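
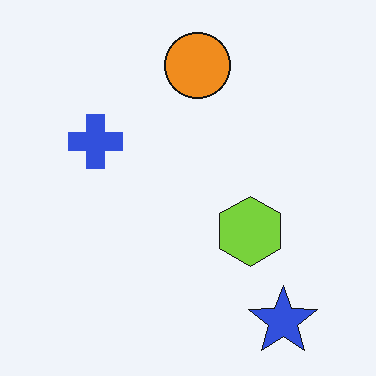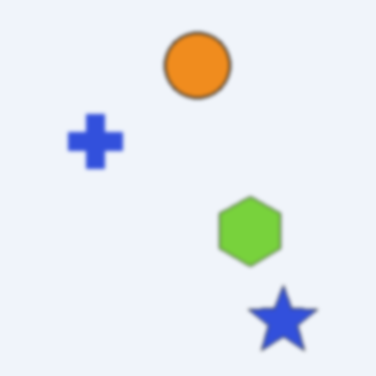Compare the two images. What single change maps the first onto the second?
The transformation is: given a subtle gaussian blur.

Shape edges and outlines are uniformly softened across the whole image.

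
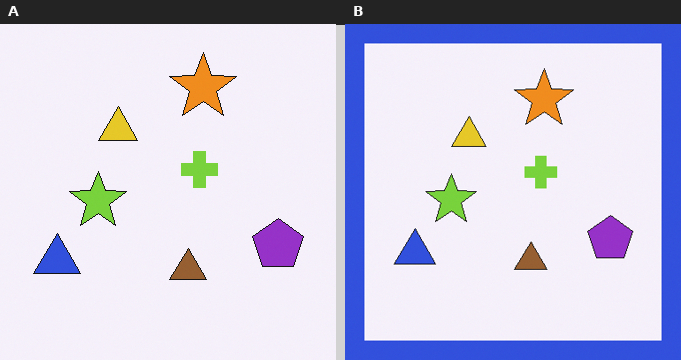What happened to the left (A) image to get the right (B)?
This is the original image framed with a blue border.

A solid blue frame runs around the edge of the right (B) image, with the content slightly shrunk inside it.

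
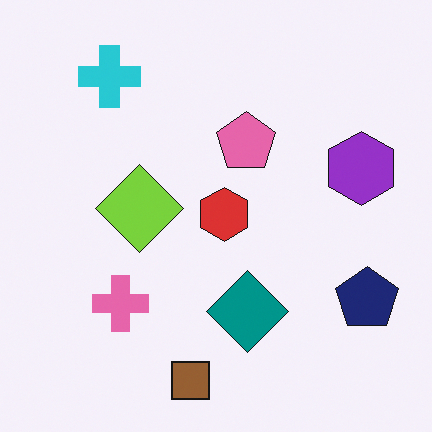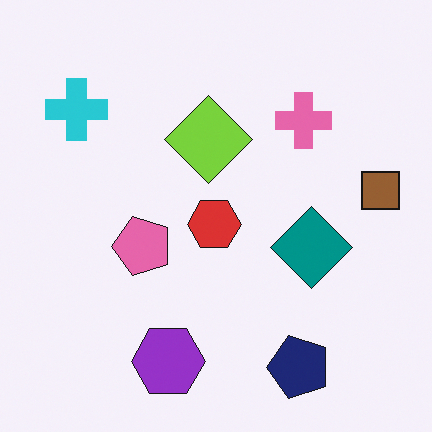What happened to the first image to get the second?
The second image is the first transposed (reflected across the top-left ↔ bottom-right diagonal).

Shapes have swapped their row and column positions — what was in the top-right is now in the bottom-left — a diagonal reflection.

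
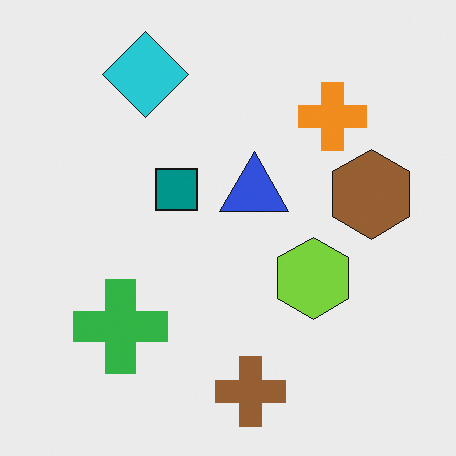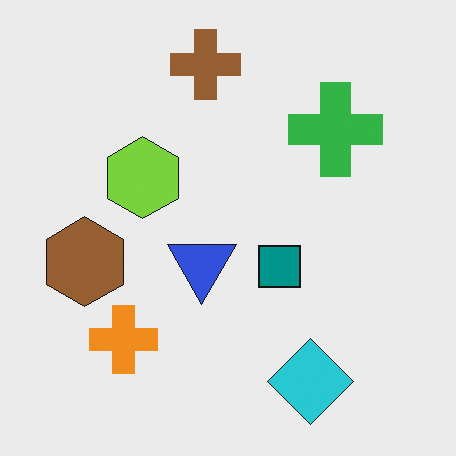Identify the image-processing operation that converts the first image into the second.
It was rotated 180°.

The cyan diamond sits in the top-left of the first image and the bottom-right of the second — consistent with a whole-image 180° rotation.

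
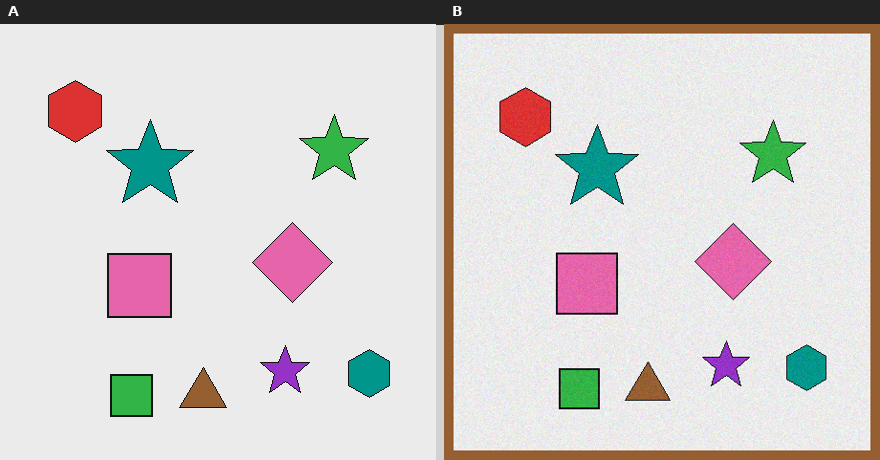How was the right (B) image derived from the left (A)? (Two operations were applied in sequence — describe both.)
The image was degraded with light additive noise, then framed with a brown border.

Random speckle covers the whole image, including the flat background. A solid brown frame runs around the edge of the right (B) image, with the content slightly shrunk inside it.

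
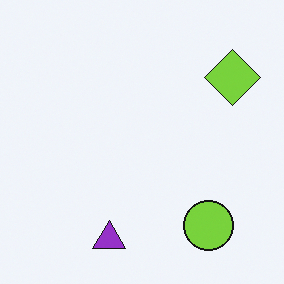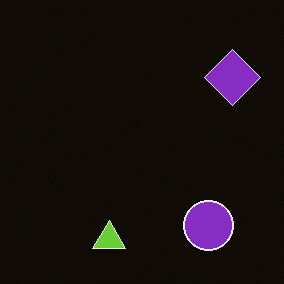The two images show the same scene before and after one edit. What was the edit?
It was color-inverted (negative).

The light background has become dark and every shape's color is its complement — a photographic negative.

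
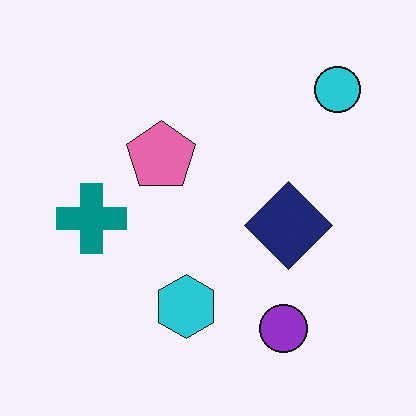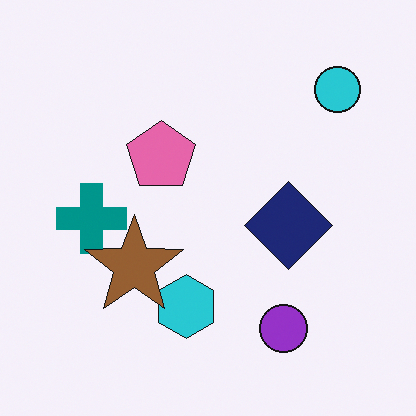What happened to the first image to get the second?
The second image is the first overlaid with an additional brown star.

A brown star appears in the second image that is absent from the first.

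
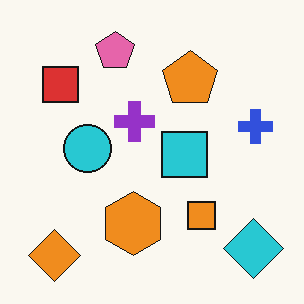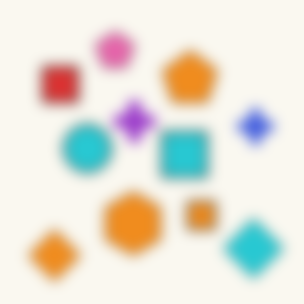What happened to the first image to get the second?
The transformation is: strongly gaussian-blurred.

Shape edges and outlines are uniformly softened across the whole image.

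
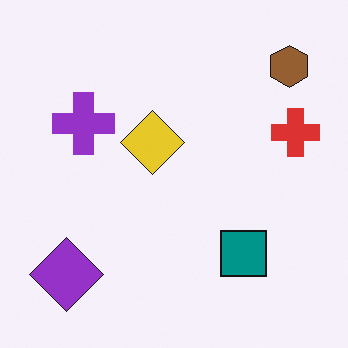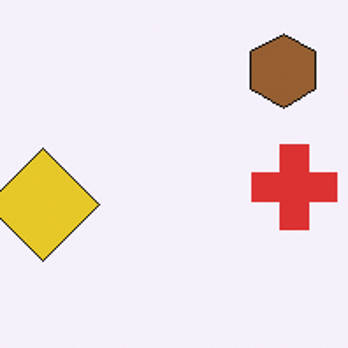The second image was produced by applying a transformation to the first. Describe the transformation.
Cropped to a noticeably smaller region and rescaled.

The visible shapes are larger and the field of view is narrower; shapes near the original edges may be partly or wholly outside the frame — a crop-and-rescale.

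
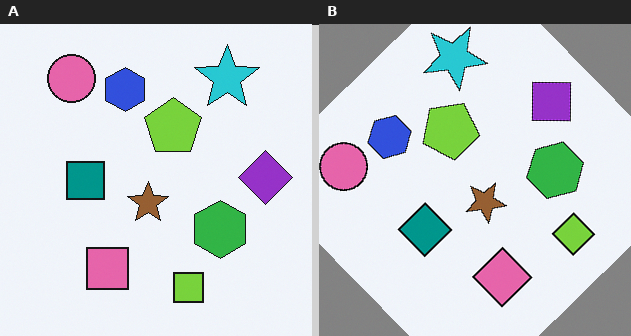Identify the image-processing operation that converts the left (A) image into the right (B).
This is the original image rotated counter-clockwise by a large amount — several tens of degrees.

Every shape is tilted by the same angle and the image corners show triangular fill wedges — a whole-image rotation by a non-right angle.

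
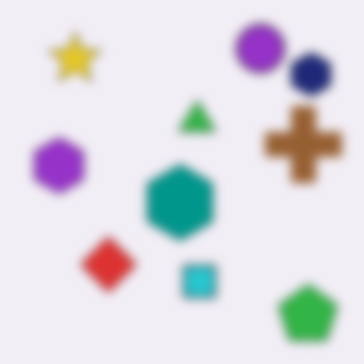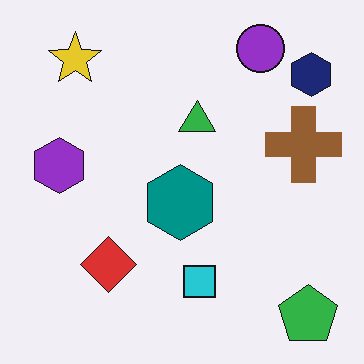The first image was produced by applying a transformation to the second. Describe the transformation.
The first image is the second heavily blurred.

Shape edges and outlines are uniformly softened across the whole image.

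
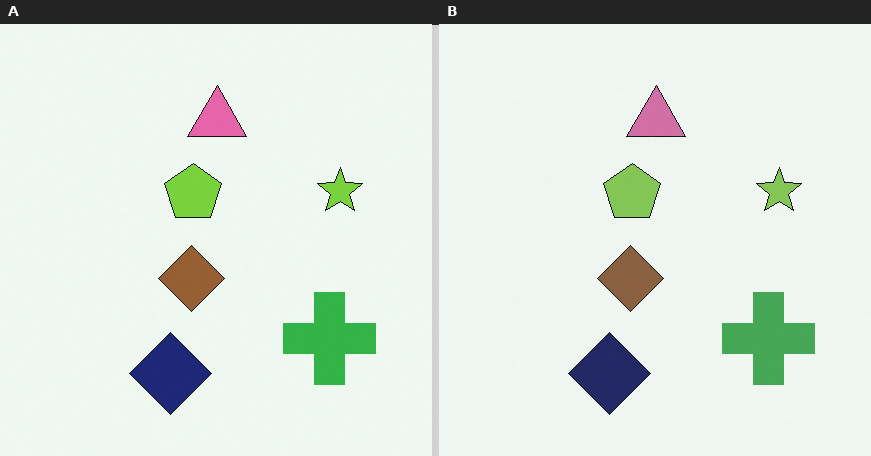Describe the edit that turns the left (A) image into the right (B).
This is the original image slightly desaturated.

All colors are more muted and greyish — a global saturation change.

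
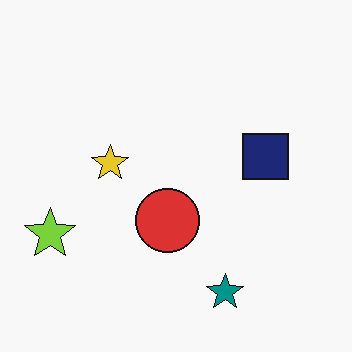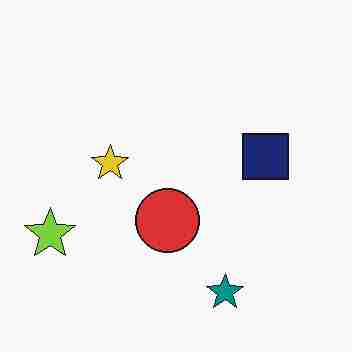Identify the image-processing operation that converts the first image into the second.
The second image is the first heavily JPEG-compressed with obvious blocking artifacts.

Blocky 8×8 compression artifacts appear around shape edges and the flat background shows ringing — characteristic JPEG degradation.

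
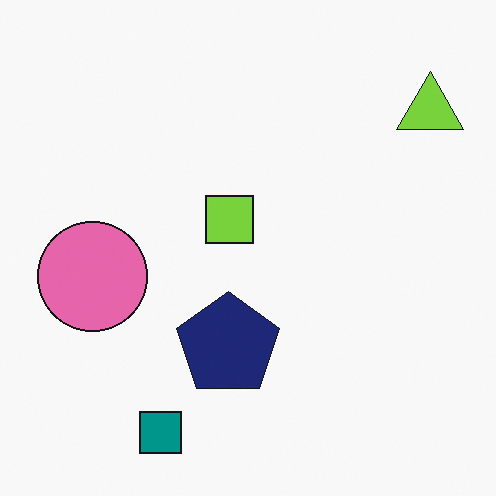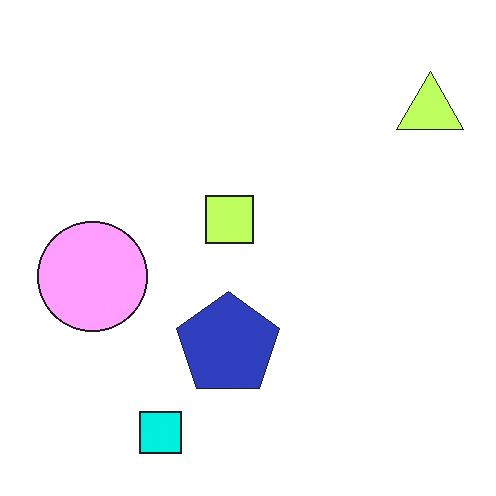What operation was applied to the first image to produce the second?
This is the original image substantially brightened.

Every pixel — background and shapes alike — is uniformly brightened.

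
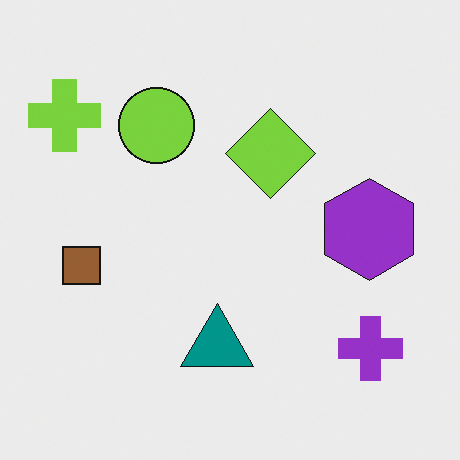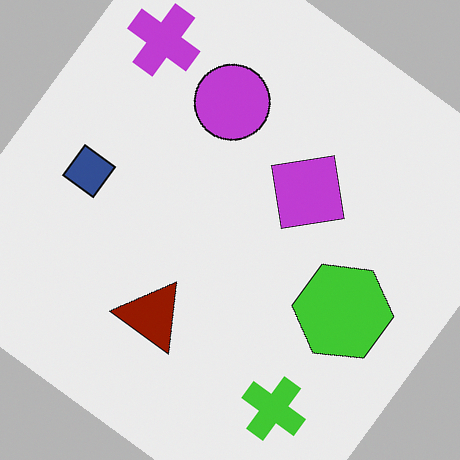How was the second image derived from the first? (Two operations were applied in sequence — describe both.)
It was hue-shifted through roughly half the color wheel, then rotated clockwise by a large amount — several tens of degrees.

Every shape's color has rotated by the same amount around the hue wheel — a uniform hue shift. Every shape is tilted by the same angle and the image corners show triangular fill wedges — a whole-image rotation by a non-right angle.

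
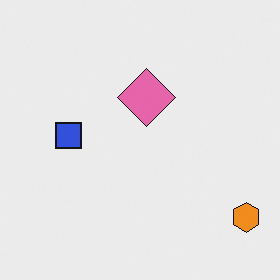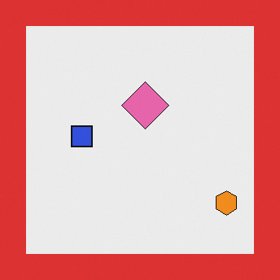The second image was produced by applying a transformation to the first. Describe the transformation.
Framed with a red border.

A solid red frame runs around the edge of the second image, with the content slightly shrunk inside it.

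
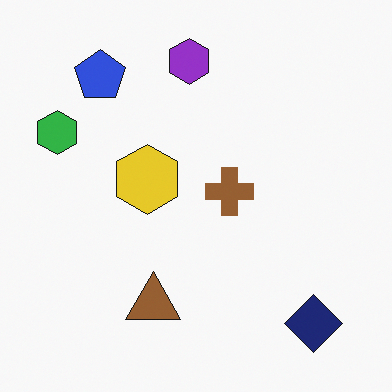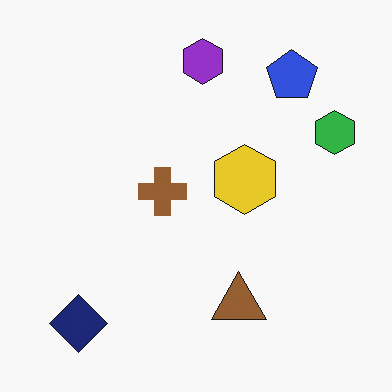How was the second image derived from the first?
This is the original image flipped horizontally (left ↔ right).

The green hexagon is in the left of the first image and the right of the second — shapes on opposite sides of the vertical midline have swapped in a mirror flip.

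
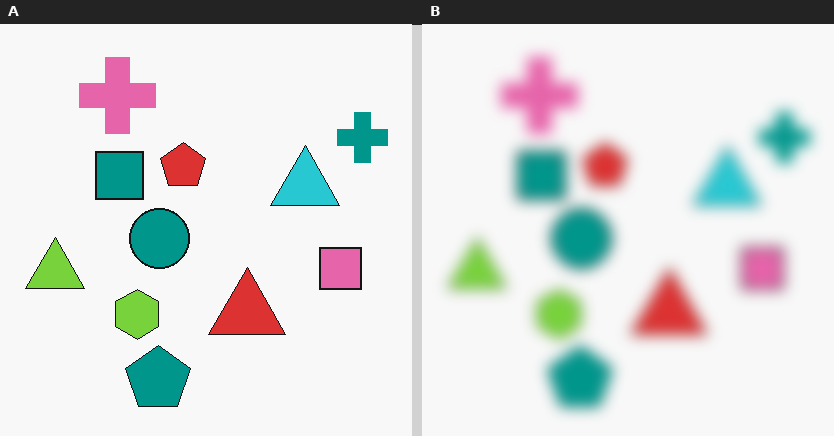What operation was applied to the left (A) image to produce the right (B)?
The right (B) image is the left (A) strongly gaussian-blurred.

Shape edges and outlines are uniformly softened across the whole image.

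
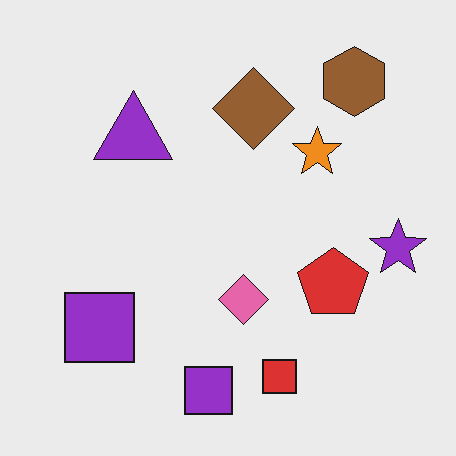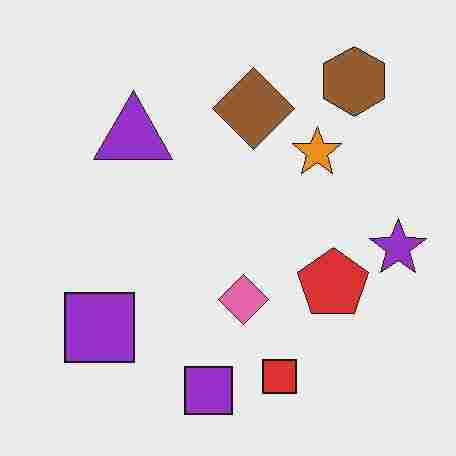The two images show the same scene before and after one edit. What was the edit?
The image was heavily JPEG-compressed with obvious blocking artifacts.

Blocky 8×8 compression artifacts appear around shape edges and the flat background shows ringing — characteristic JPEG degradation.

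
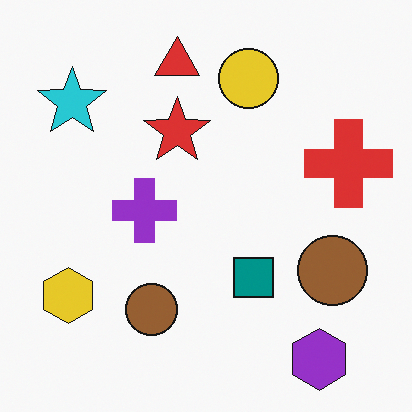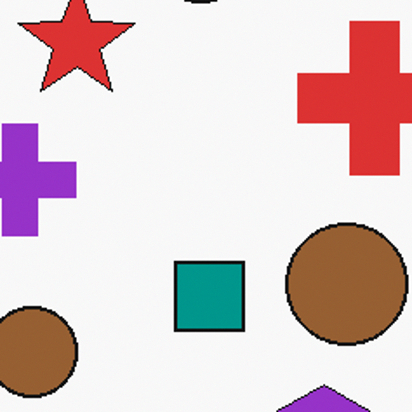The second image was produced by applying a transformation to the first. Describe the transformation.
The transformation is: cropped tightly and scaled back up.

The visible shapes are larger and the field of view is narrower; shapes near the original edges may be partly or wholly outside the frame — a crop-and-rescale.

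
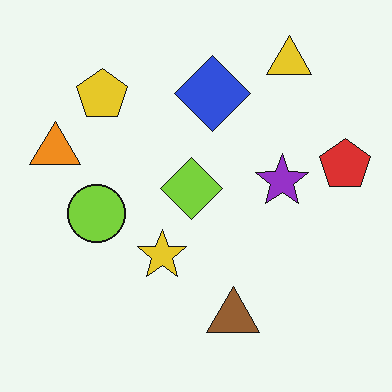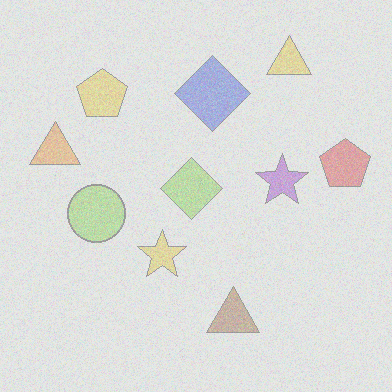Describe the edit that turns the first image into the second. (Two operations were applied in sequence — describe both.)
The image was degraded with heavy additive noise, then given much lower contrast.

Random speckle covers the whole image, including the flat background. Tones are pushed toward mid-grey across the whole image — a global contrast change.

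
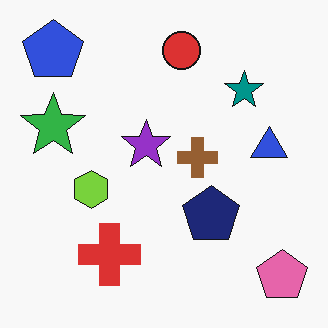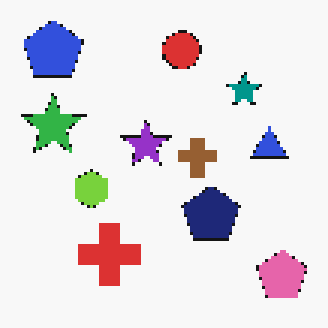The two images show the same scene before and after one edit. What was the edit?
The second image is the first mildly pixelated.

Shapes are reduced to large square blocks; fine edges and outlines are lost — a downscale-then-upscale (mosaic) effect.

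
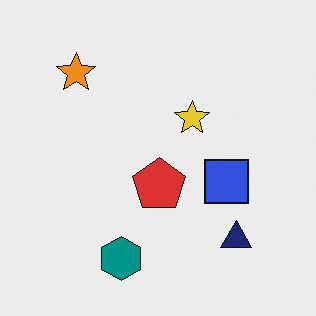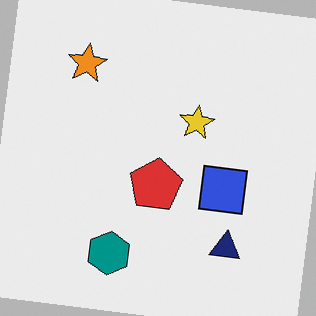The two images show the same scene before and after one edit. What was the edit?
This is the original image rotated clockwise by a small amount.

Every shape is tilted by the same angle and the image corners show triangular fill wedges — a whole-image rotation by a non-right angle.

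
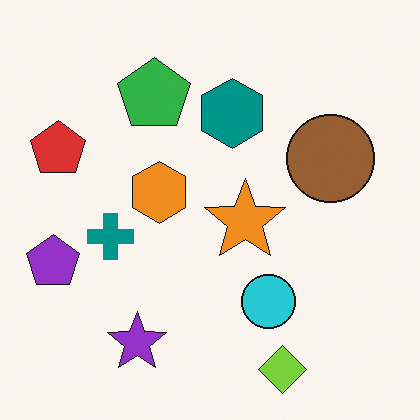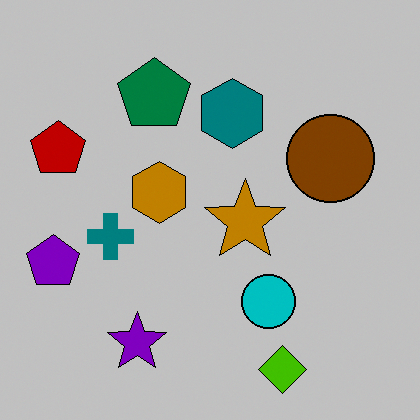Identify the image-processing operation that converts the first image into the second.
Heavily posterized to just a handful of flat colors.

Each flat color has snapped to a coarser quantized level — most visibly, the near-white background has dropped to a flat grey.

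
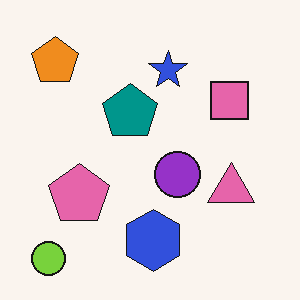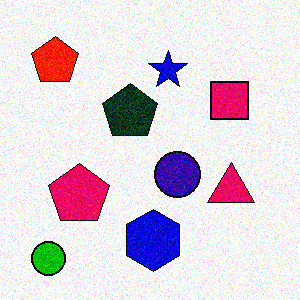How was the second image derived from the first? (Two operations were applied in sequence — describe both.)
The transformation is: boosted in contrast, then degraded with moderate additive noise.

Tones are pushed away from mid-grey across the whole image — a global contrast change. Random speckle covers the whole image, including the flat background.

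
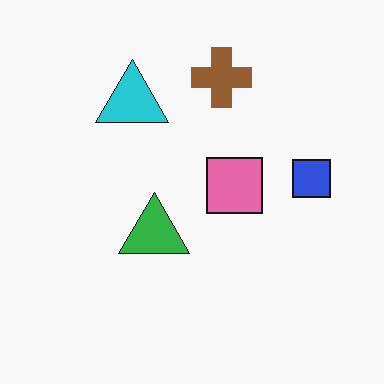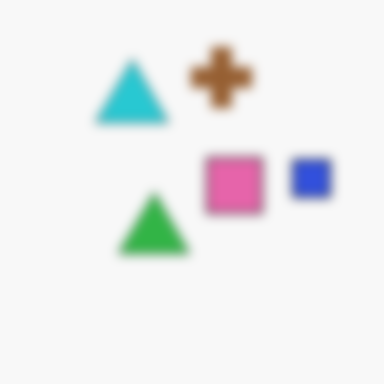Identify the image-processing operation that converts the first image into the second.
Heavily blurred.

Shape edges and outlines are uniformly softened across the whole image.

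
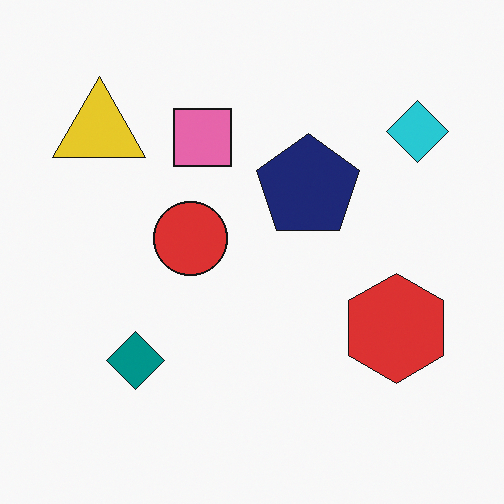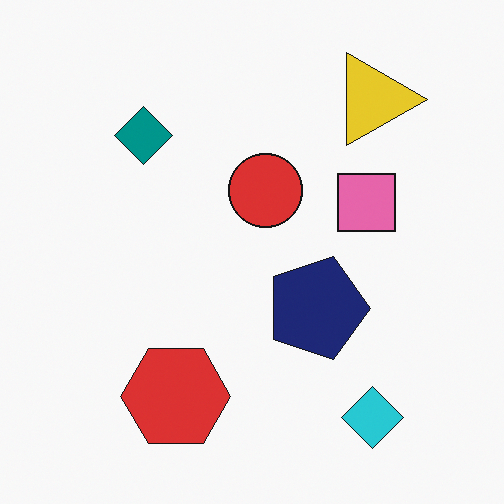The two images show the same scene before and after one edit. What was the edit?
It was rotated 90° clockwise.

The cyan diamond sits in the top-right of the first image and the bottom-right of the second — consistent with a whole-image 90° clockwise rotation.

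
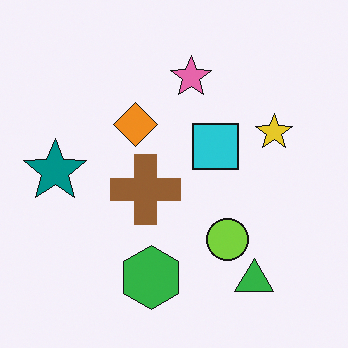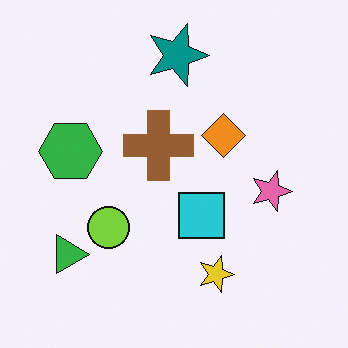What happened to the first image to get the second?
The image was rotated 90° clockwise.

The green triangle sits in the bottom-right of the first image and the bottom-left of the second — consistent with a whole-image 90° clockwise rotation.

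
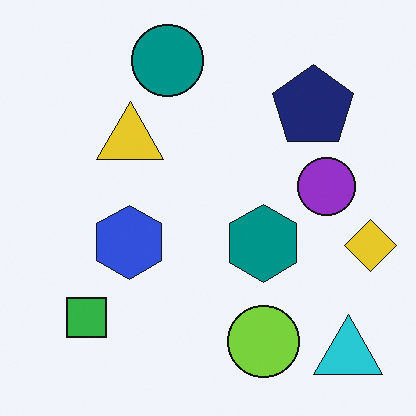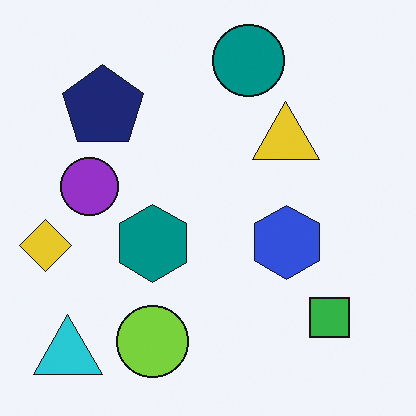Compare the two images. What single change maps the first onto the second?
It was flipped horizontally (left ↔ right).

The yellow diamond is in the right of the first image and the left of the second — shapes on opposite sides of the vertical midline have swapped in a mirror flip.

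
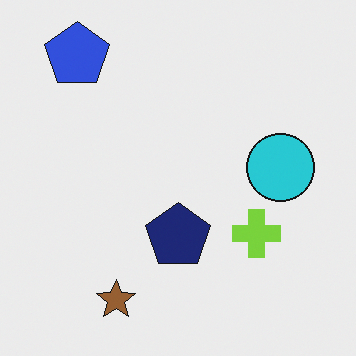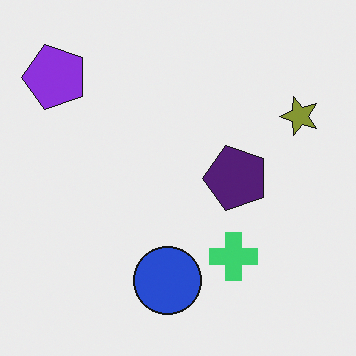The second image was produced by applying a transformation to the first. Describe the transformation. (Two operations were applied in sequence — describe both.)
The transformation is: hue-shifted slightly, then transposed (reflected across the top-left ↔ bottom-right diagonal).

Every shape's color has rotated by the same amount around the hue wheel — a uniform hue shift. Shapes have swapped their row and column positions — what was in the top-right is now in the bottom-left — a diagonal reflection.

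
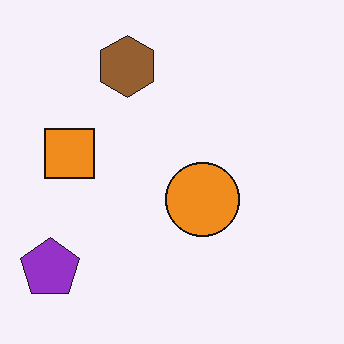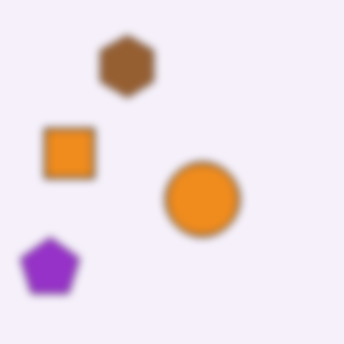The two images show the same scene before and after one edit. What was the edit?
It was moderately blurred.

Shape edges and outlines are uniformly softened across the whole image.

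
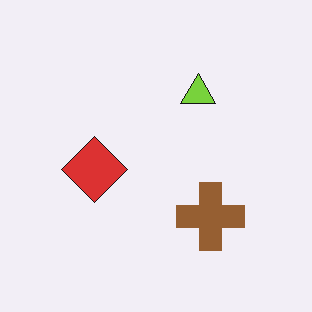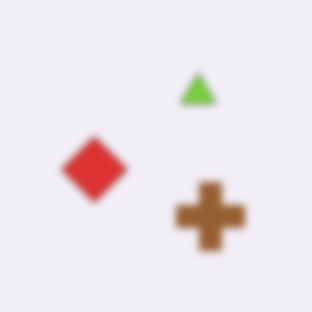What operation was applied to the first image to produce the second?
Noticeably gaussian-blurred.

Shape edges and outlines are uniformly softened across the whole image.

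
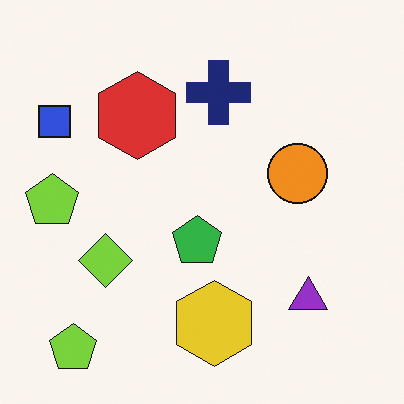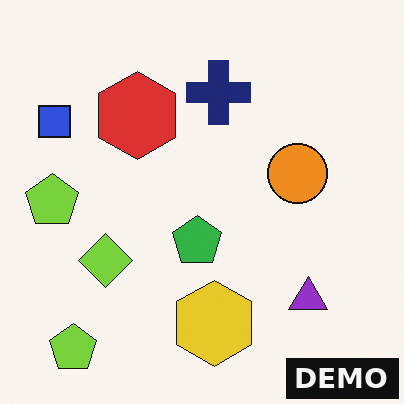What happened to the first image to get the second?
This is the original image watermarked with the text "DEMO" in the lower-right corner.

A dark label reading "DEMO" appears in the lower-right corner.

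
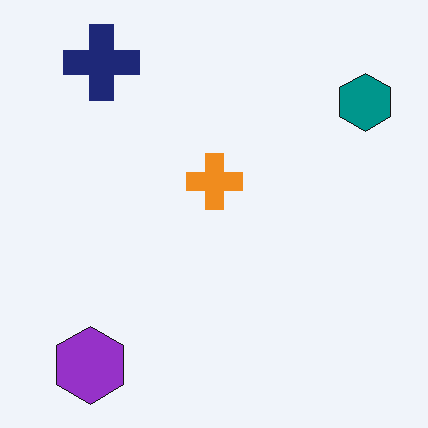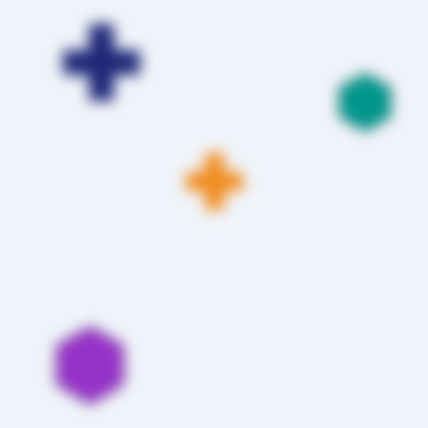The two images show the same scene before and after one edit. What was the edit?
The image was heavily blurred.

Shape edges and outlines are uniformly softened across the whole image.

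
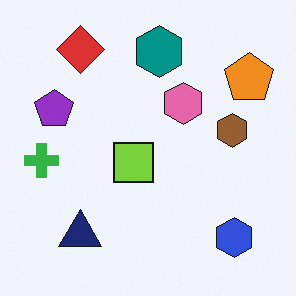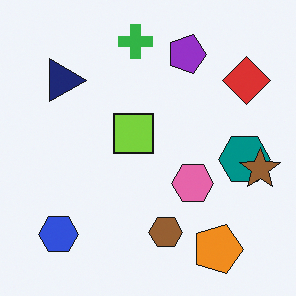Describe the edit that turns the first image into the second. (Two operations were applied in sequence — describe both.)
This is the original image rotated 90° clockwise, then overlaid with an additional brown star.

The blue hexagon sits in the bottom-right of the first image and the bottom-left of the second — consistent with a whole-image 90° clockwise rotation. A brown star appears in the second image that is absent from the first.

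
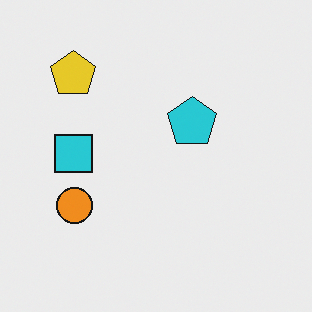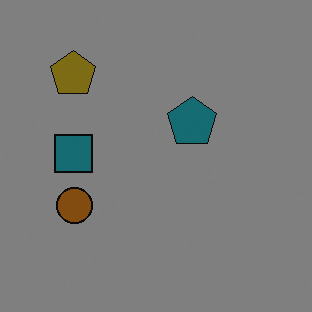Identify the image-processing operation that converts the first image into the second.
It was darkened a lot.

Every pixel — background and shapes alike — is uniformly darkened.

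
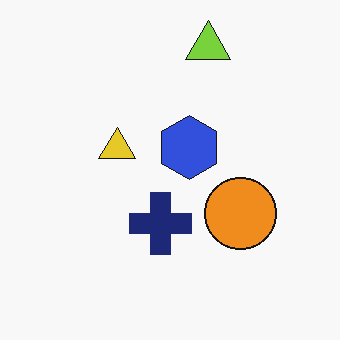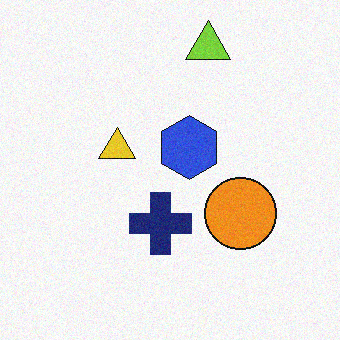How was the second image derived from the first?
The transformation is: degraded with light additive noise.

Random speckle covers the whole image, including the flat background.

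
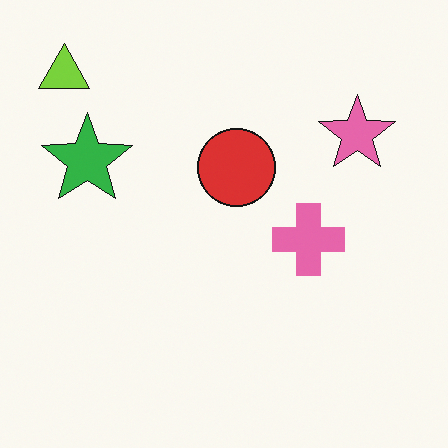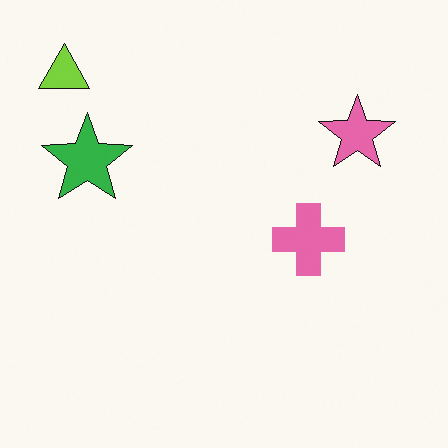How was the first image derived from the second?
It was overlaid with an additional red circle.

A red circle appears in the first image that is absent from the second.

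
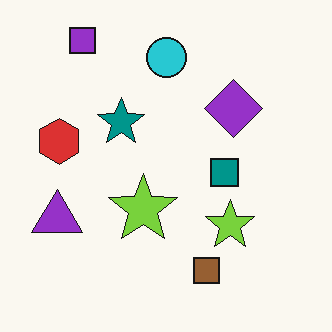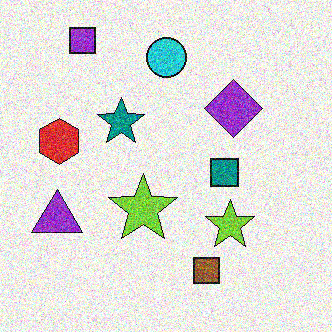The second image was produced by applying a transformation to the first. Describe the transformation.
This is the original image degraded with heavy additive noise.

Random speckle covers the whole image, including the flat background.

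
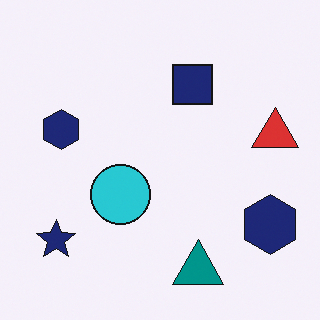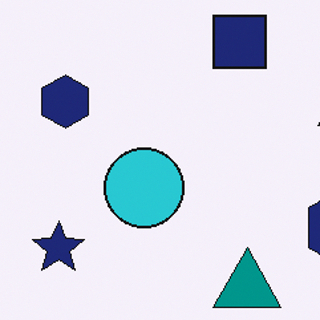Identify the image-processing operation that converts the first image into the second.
It was cropped slightly and scaled back up.

The visible shapes are larger and the field of view is narrower; shapes near the original edges may be partly or wholly outside the frame — a crop-and-rescale.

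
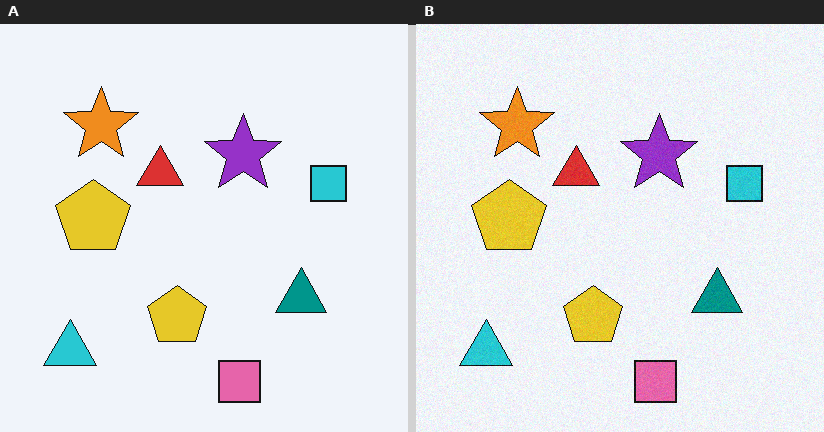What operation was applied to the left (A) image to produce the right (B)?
The transformation is: degraded with light additive noise.

Random speckle covers the whole image, including the flat background.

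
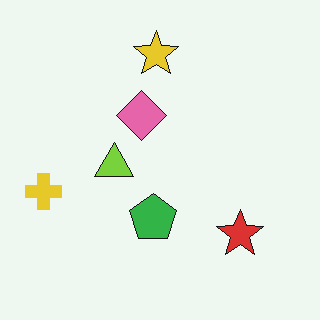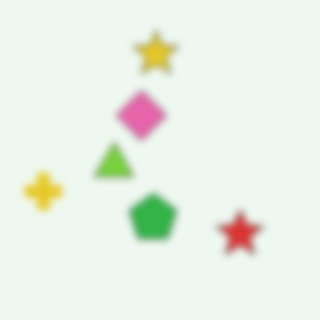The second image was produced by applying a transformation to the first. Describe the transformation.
The transformation is: moderately blurred.

Shape edges and outlines are uniformly softened across the whole image.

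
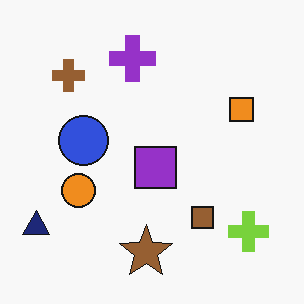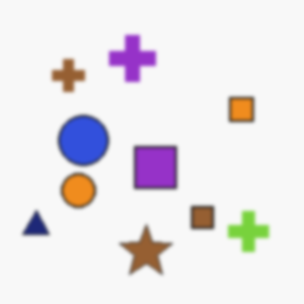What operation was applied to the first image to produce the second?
Given a subtle gaussian blur.

Shape edges and outlines are uniformly softened across the whole image.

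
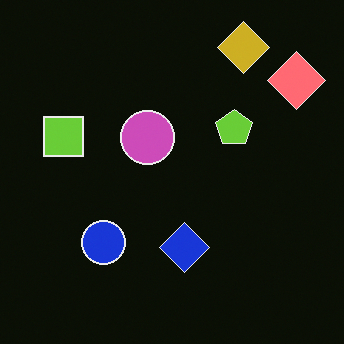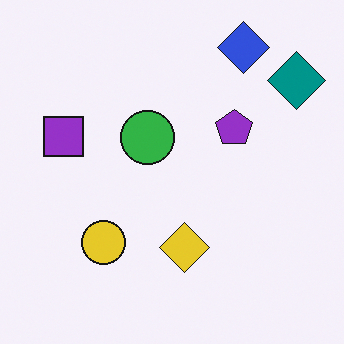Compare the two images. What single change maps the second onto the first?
It was color-inverted (negative).

The light background has become dark and every shape's color is its complement — a photographic negative.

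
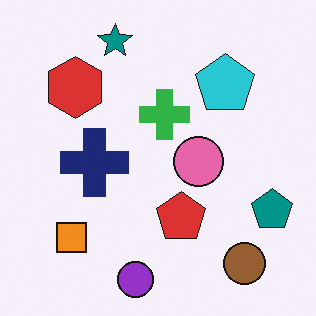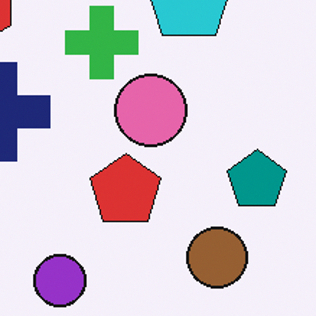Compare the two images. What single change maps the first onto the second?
It was cropped slightly and scaled back up.

The visible shapes are larger and the field of view is narrower; shapes near the original edges may be partly or wholly outside the frame — a crop-and-rescale.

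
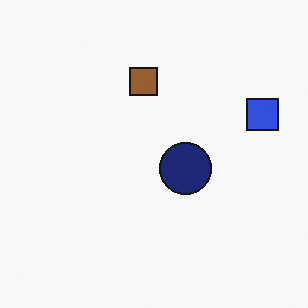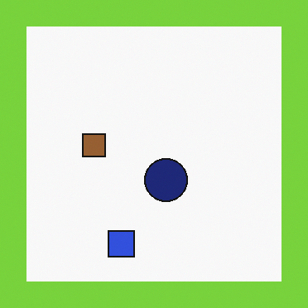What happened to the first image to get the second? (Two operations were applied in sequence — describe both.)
The image was transposed (reflected across the top-left ↔ bottom-right diagonal), then framed with a lime border.

Shapes have swapped their row and column positions — what was in the top-right is now in the bottom-left — a diagonal reflection. A solid lime frame runs around the edge of the second image, with the content slightly shrunk inside it.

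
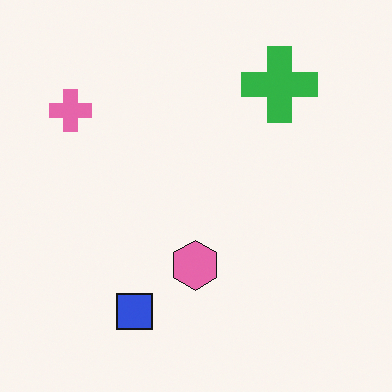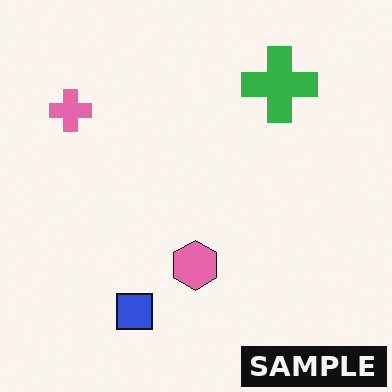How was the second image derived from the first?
The second image is the first watermarked with the text "SAMPLE" in the lower-right corner.

A dark label reading "SAMPLE" appears in the lower-right corner.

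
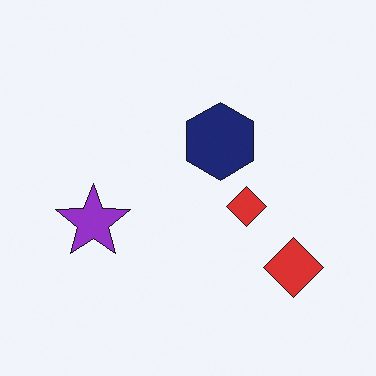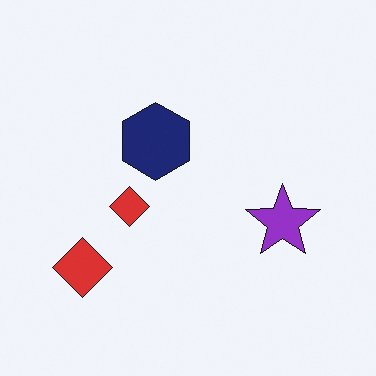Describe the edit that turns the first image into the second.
The image was flipped horizontally (left ↔ right).

The purple star is in the left of the first image and the right of the second — shapes on opposite sides of the vertical midline have swapped in a mirror flip.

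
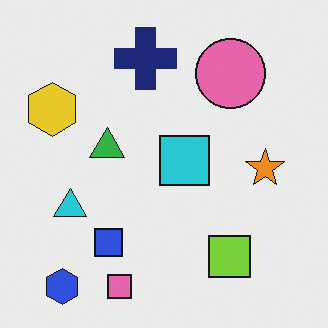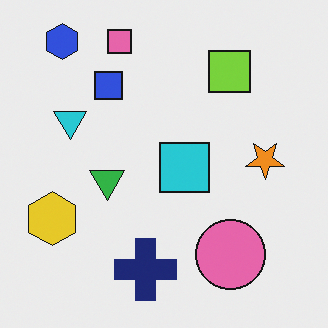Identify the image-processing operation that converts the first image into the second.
Flipped vertically (top ↔ bottom).

The blue hexagon is in the bottom-left of the first image and the top-left of the second — shapes on opposite sides of the horizontal midline have swapped in a mirror flip.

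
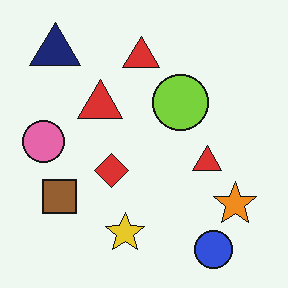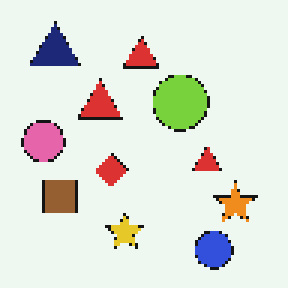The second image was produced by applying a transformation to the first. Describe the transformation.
It was lightly pixelated (a mild mosaic effect).

Shapes are reduced to large square blocks; fine edges and outlines are lost — a downscale-then-upscale (mosaic) effect.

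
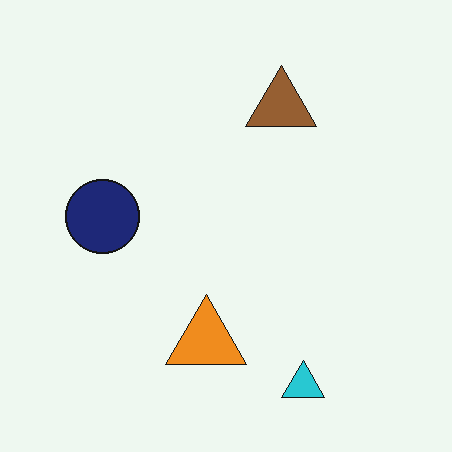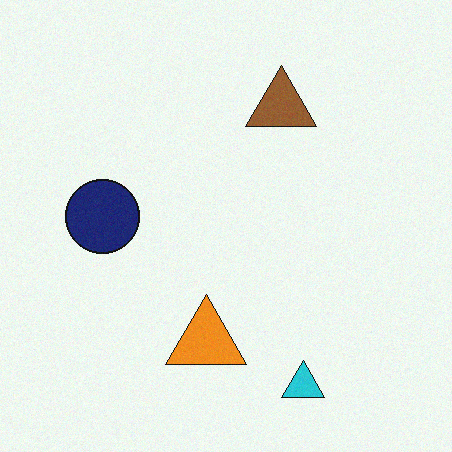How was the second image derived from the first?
The image was degraded with a light layer of grain.

Random speckle covers the whole image, including the flat background.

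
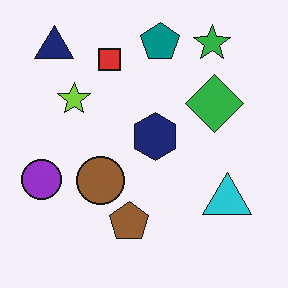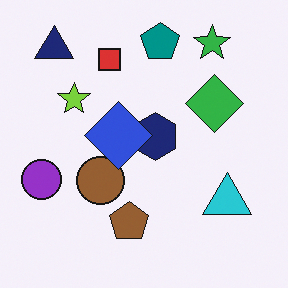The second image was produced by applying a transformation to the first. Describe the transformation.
The image was overlaid with an additional blue diamond.

A blue diamond appears in the second image that is absent from the first.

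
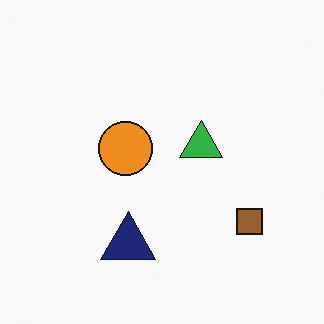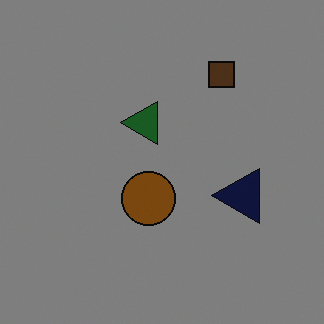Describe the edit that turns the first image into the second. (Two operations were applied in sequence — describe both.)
This is the original image darkened a lot, then rotated 90° counter-clockwise.

Every pixel — background and shapes alike — is uniformly darkened. The brown square sits in the bottom-right of the first image and the top-right of the second — consistent with a whole-image 90° counter-clockwise rotation.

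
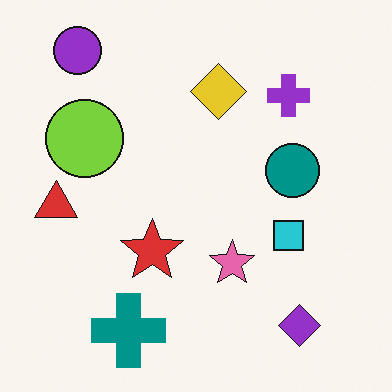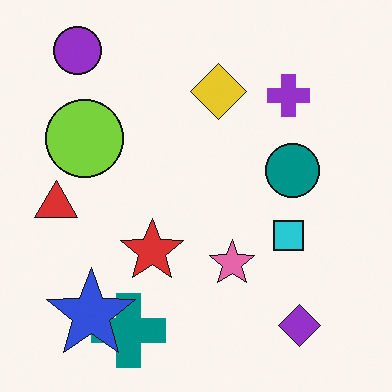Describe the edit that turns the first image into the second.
The second image is the first overlaid with an additional blue star.

A blue star appears in the second image that is absent from the first.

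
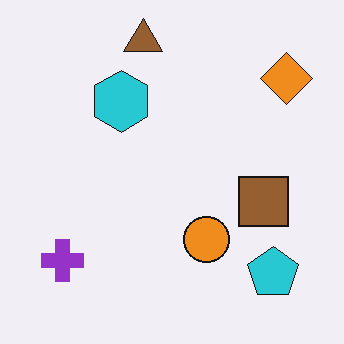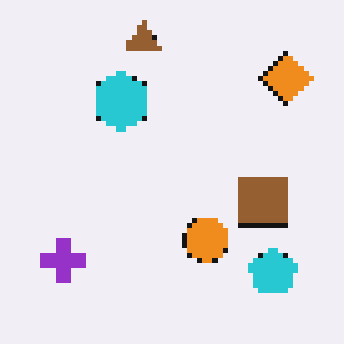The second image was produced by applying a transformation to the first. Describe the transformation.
This is the original image lightly pixelated (a mild mosaic effect).

Shapes are reduced to large square blocks; fine edges and outlines are lost — a downscale-then-upscale (mosaic) effect.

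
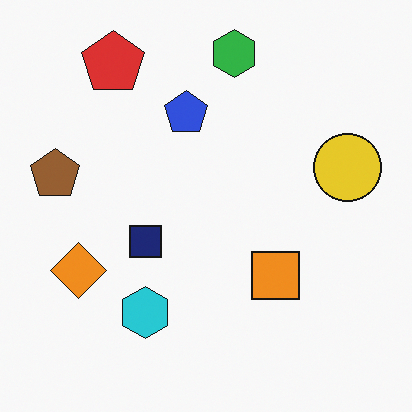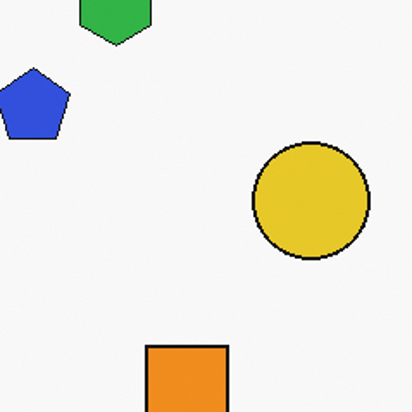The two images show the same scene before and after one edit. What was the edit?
Cropped to a noticeably smaller region and rescaled.

The visible shapes are larger and the field of view is narrower; shapes near the original edges may be partly or wholly outside the frame — a crop-and-rescale.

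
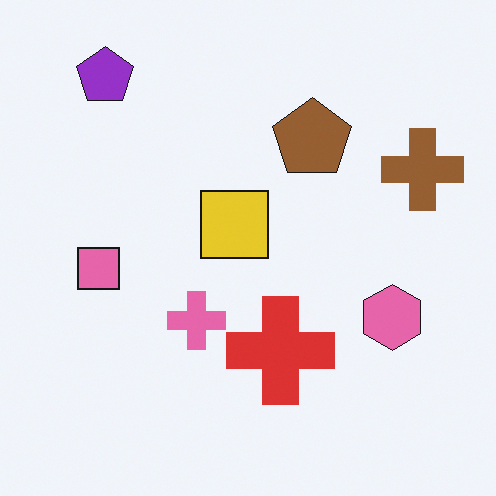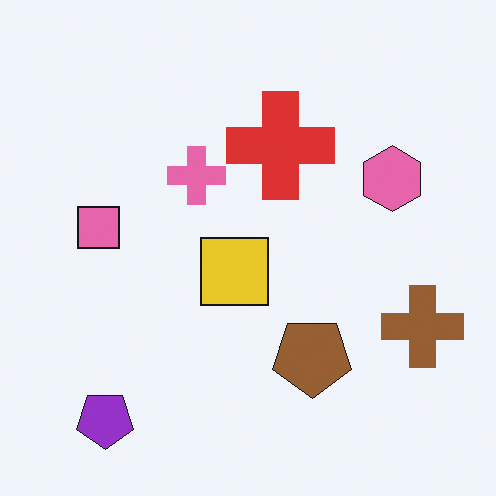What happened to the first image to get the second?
The transformation is: flipped vertically (top ↔ bottom).

The purple pentagon is in the top-left of the first image and the bottom-left of the second — shapes on opposite sides of the horizontal midline have swapped in a mirror flip.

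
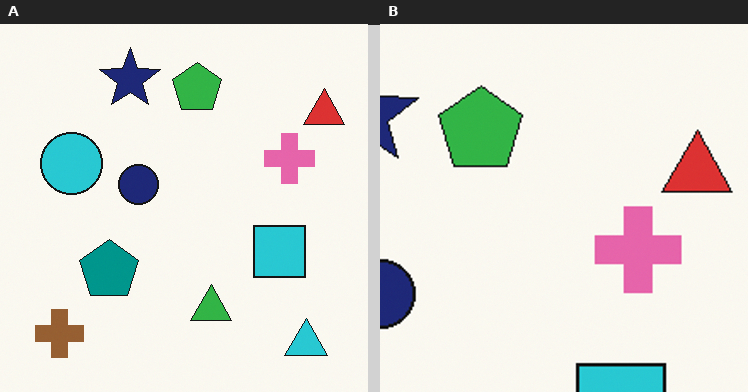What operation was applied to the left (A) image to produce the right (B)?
It was cropped to a noticeably smaller region and rescaled.

The visible shapes are larger and the field of view is narrower; shapes near the original edges may be partly or wholly outside the frame — a crop-and-rescale.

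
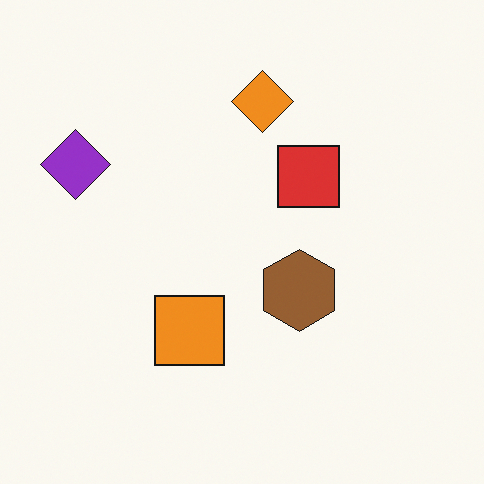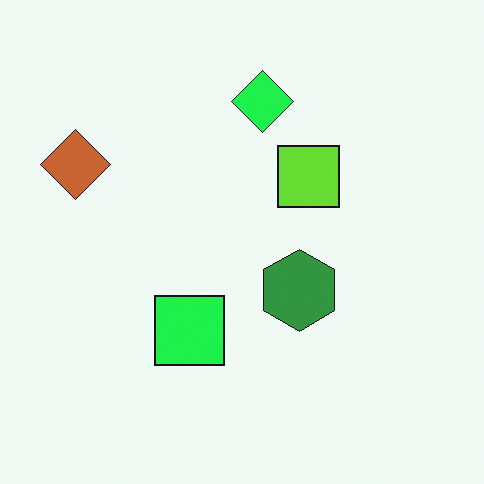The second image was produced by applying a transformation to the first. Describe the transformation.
The image was hue-shifted through roughly a third of the color wheel.

Every shape's color has rotated by the same amount around the hue wheel — a uniform hue shift.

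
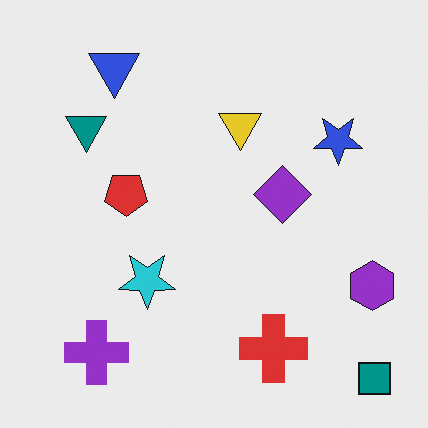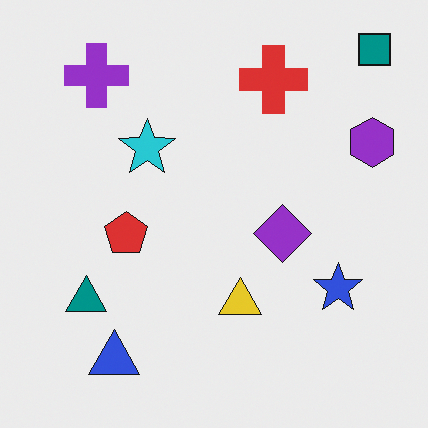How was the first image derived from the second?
It was flipped vertically (top ↔ bottom).

The teal square is in the top-right of the second image and the bottom-right of the first — shapes on opposite sides of the horizontal midline have swapped in a mirror flip.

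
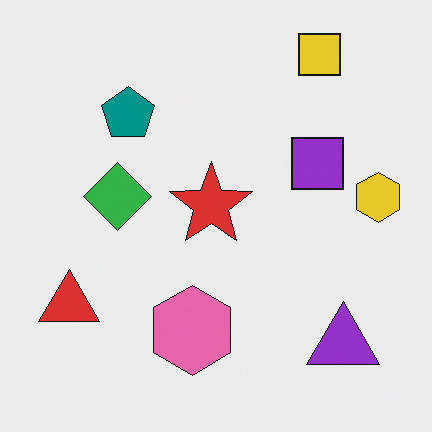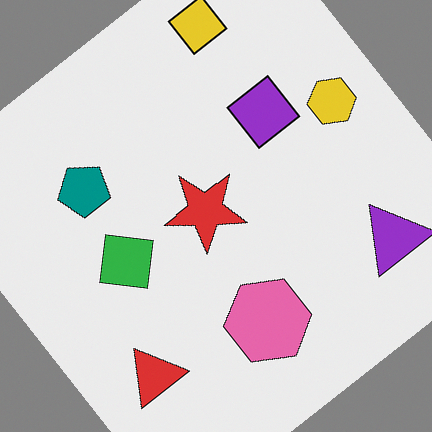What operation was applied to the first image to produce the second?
It was rotated counter-clockwise by a large amount — several tens of degrees.

Every shape is tilted by the same angle and the image corners show triangular fill wedges — a whole-image rotation by a non-right angle.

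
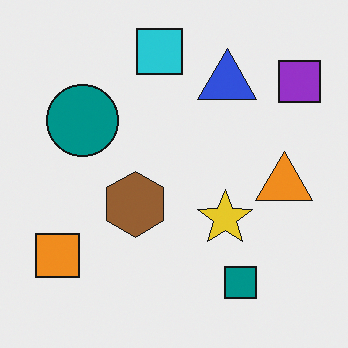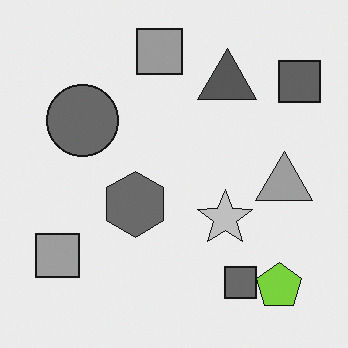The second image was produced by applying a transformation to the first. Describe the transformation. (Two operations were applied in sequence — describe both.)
This is the original image converted to grayscale, then overlaid with an additional lime pentagon.

All color is removed — every shape is now a shade of grey. A lime pentagon appears in the second image that is absent from the first.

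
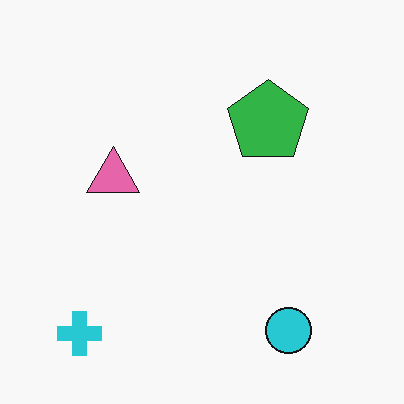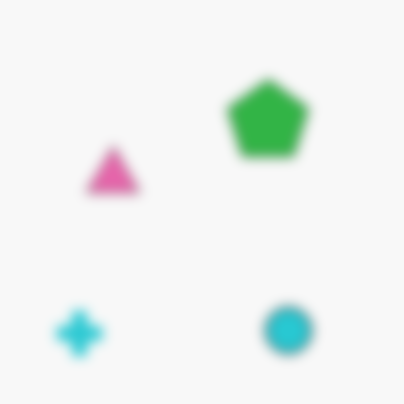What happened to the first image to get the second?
The second image is the first heavily blurred.

Shape edges and outlines are uniformly softened across the whole image.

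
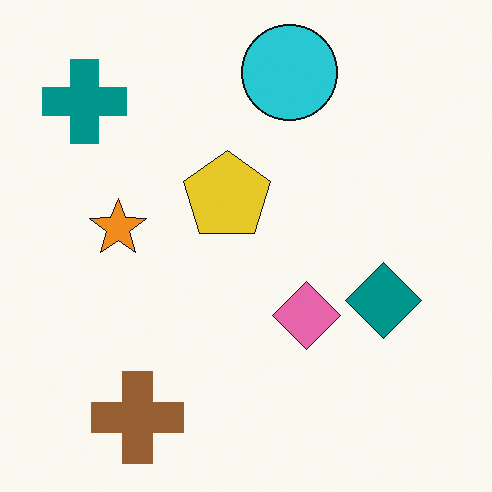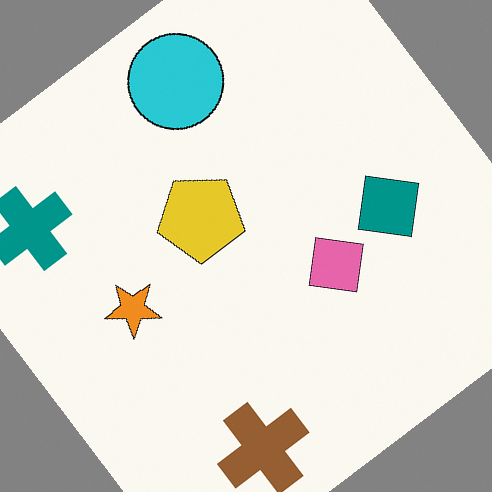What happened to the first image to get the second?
The second image is the first rotated counter-clockwise by a large amount — several tens of degrees.

Every shape is tilted by the same angle and the image corners show triangular fill wedges — a whole-image rotation by a non-right angle.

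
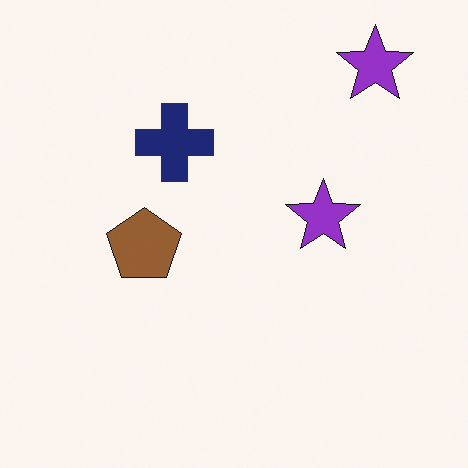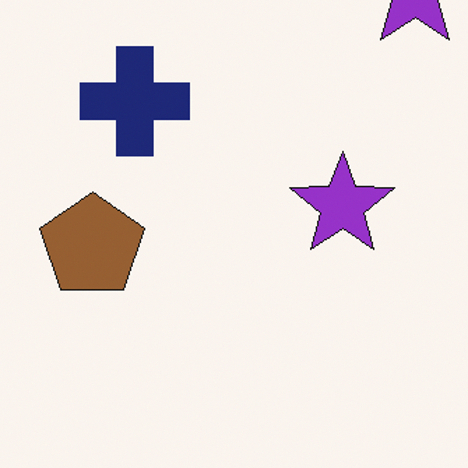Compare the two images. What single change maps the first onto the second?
This is the original image cropped slightly and scaled back up.

The visible shapes are larger and the field of view is narrower; shapes near the original edges may be partly or wholly outside the frame — a crop-and-rescale.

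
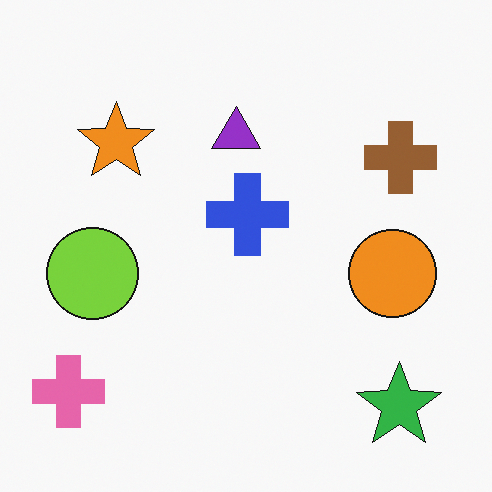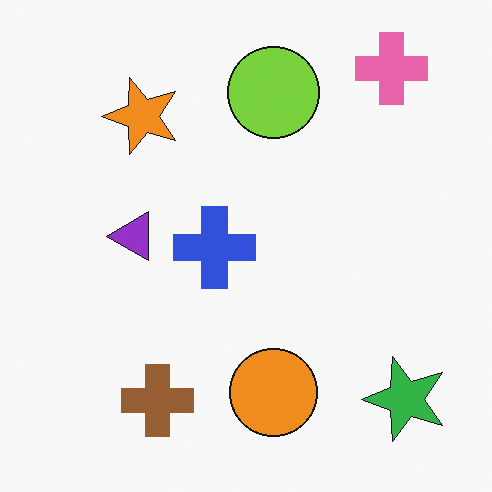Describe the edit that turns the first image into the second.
It was transposed (reflected across the top-left ↔ bottom-right diagonal).

Shapes have swapped their row and column positions — what was in the top-right is now in the bottom-left — a diagonal reflection.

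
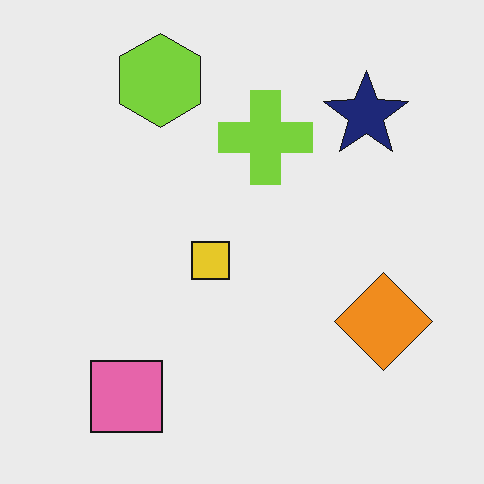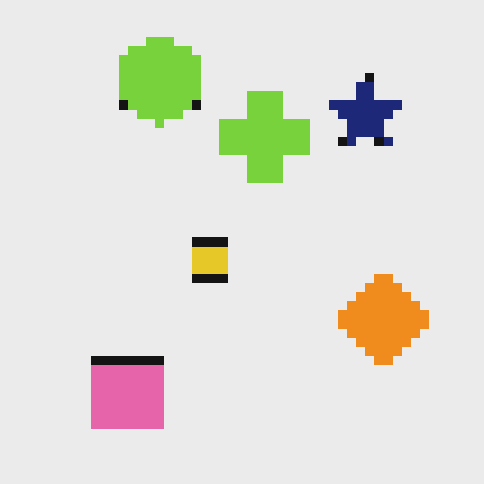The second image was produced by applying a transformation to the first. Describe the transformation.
The transformation is: coarsely pixelated.

Shapes are reduced to large square blocks; fine edges and outlines are lost — a downscale-then-upscale (mosaic) effect.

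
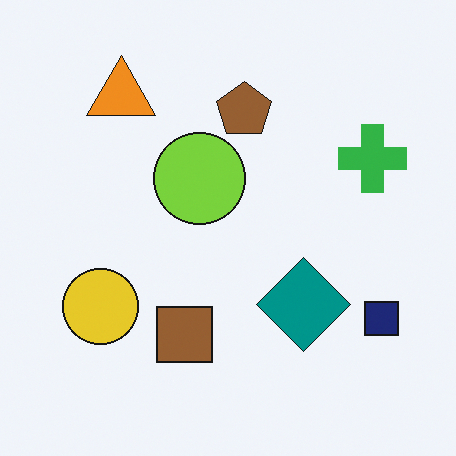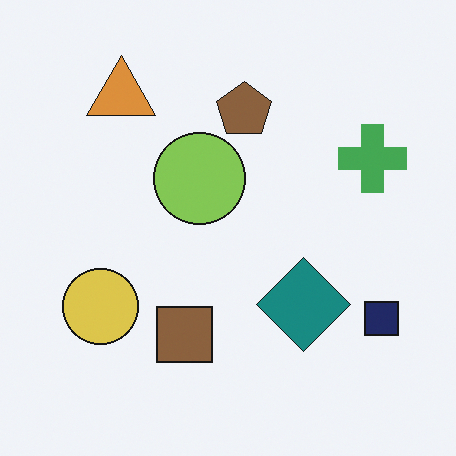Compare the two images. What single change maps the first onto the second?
Slightly desaturated.

All colors are more muted and greyish — a global saturation change.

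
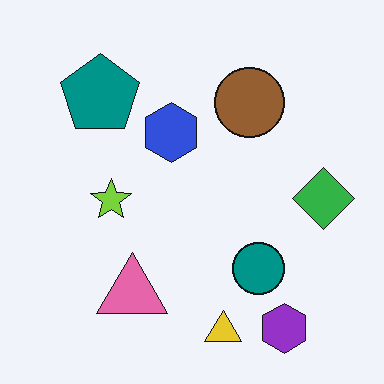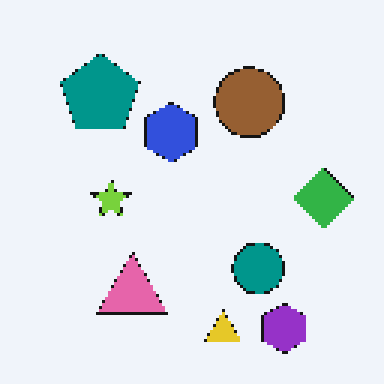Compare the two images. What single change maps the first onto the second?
This is the original image mildly pixelated.

Shapes are reduced to large square blocks; fine edges and outlines are lost — a downscale-then-upscale (mosaic) effect.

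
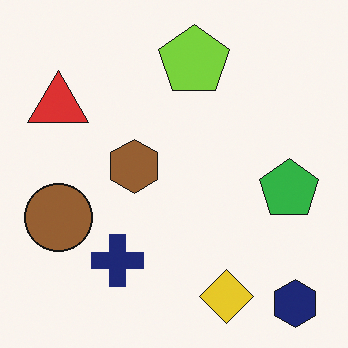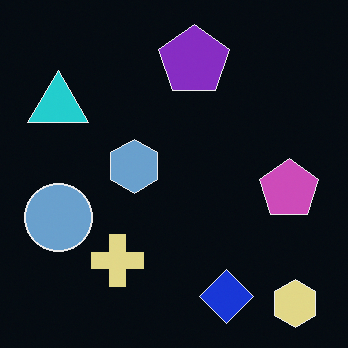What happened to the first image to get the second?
This is the original image color-inverted (negative).

The light background has become dark and every shape's color is its complement — a photographic negative.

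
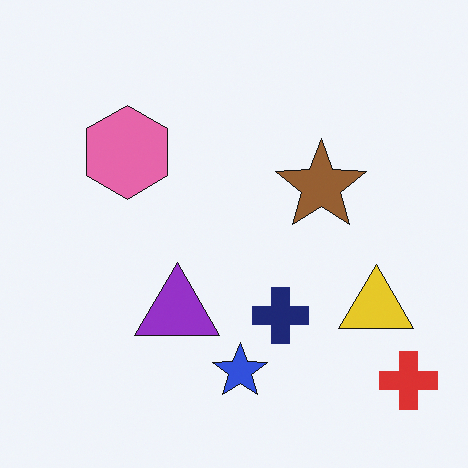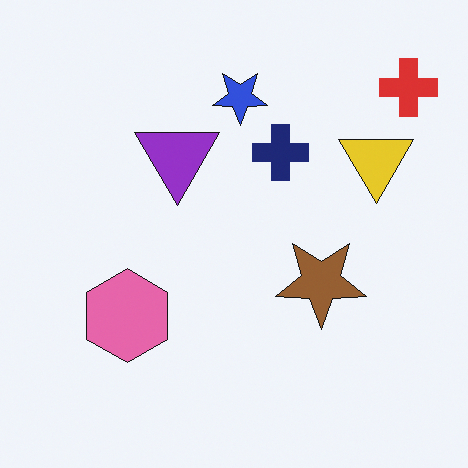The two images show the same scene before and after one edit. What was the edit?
The transformation is: flipped vertically (top ↔ bottom).

The red cross is in the bottom-right of the first image and the top-right of the second — shapes on opposite sides of the horizontal midline have swapped in a mirror flip.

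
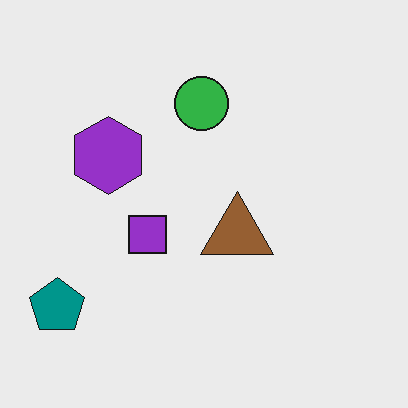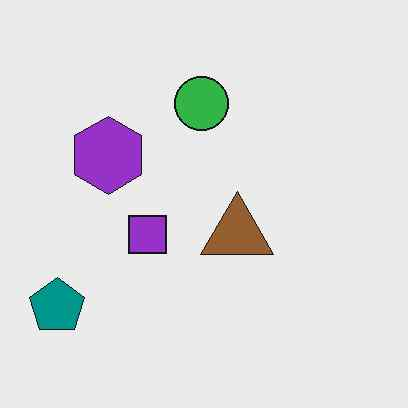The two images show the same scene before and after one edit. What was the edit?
It was given moderate JPEG compression.

Blocky 8×8 compression artifacts appear around shape edges and the flat background shows ringing — characteristic JPEG degradation.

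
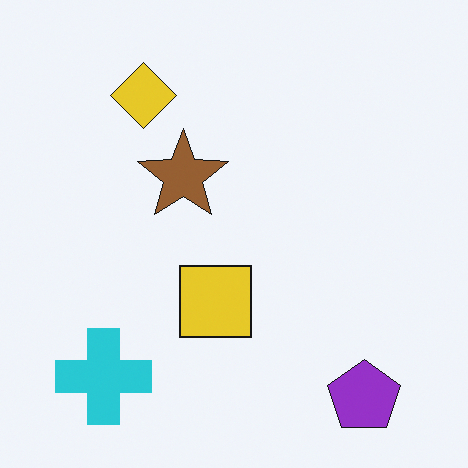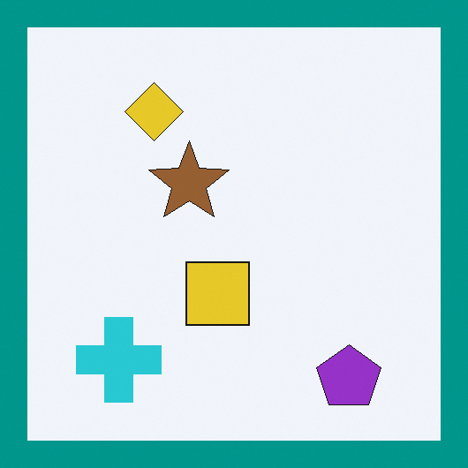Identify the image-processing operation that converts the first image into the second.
The image was framed with a teal border.

A solid teal frame runs around the edge of the second image, with the content slightly shrunk inside it.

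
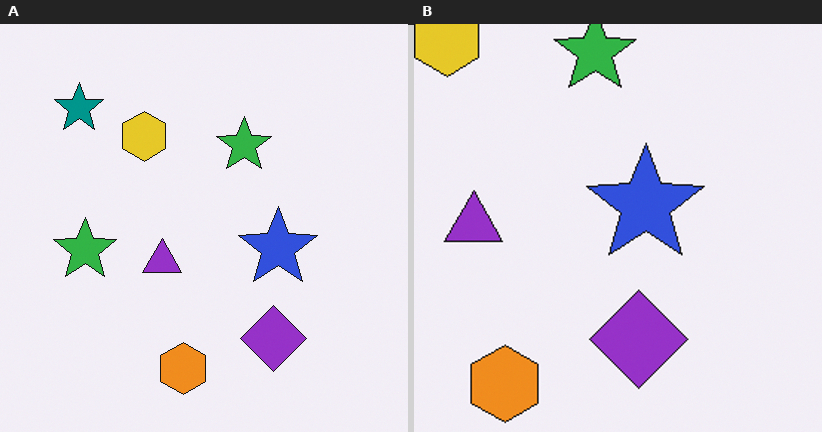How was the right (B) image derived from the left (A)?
The image was cropped to a modestly smaller region and rescaled.

The visible shapes are larger and the field of view is narrower; shapes near the original edges may be partly or wholly outside the frame — a crop-and-rescale.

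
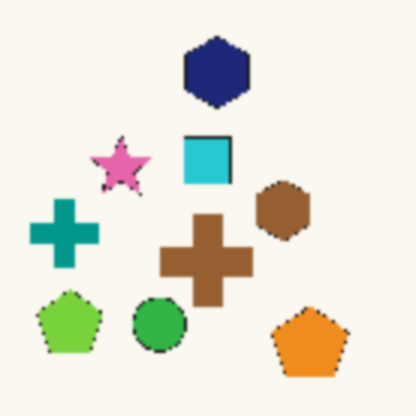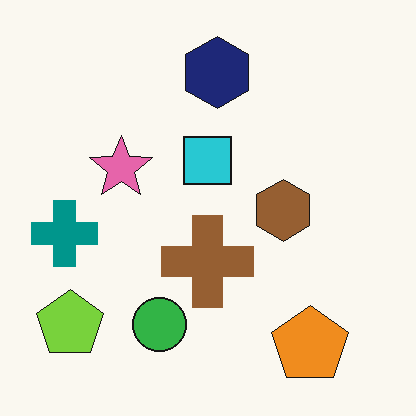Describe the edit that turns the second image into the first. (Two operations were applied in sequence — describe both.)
The transformation is: mildly pixelated, then given a subtle gaussian blur.

Shapes are reduced to large square blocks; fine edges and outlines are lost — a downscale-then-upscale (mosaic) effect. Shape edges and outlines are uniformly softened across the whole image.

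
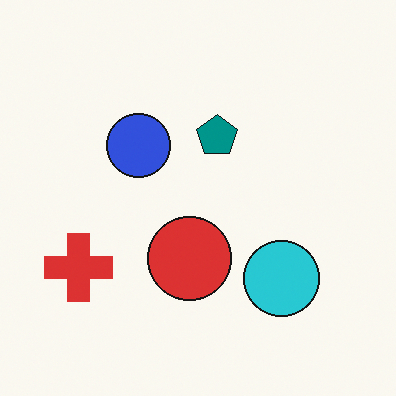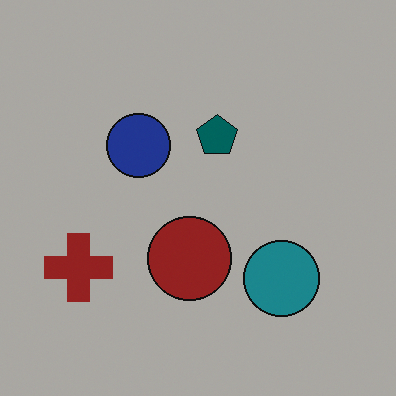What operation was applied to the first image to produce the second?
The transformation is: substantially darkened.

Every pixel — background and shapes alike — is uniformly darkened.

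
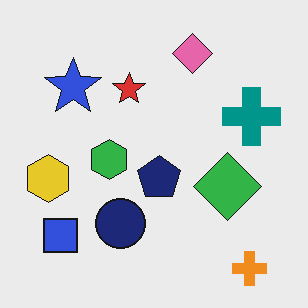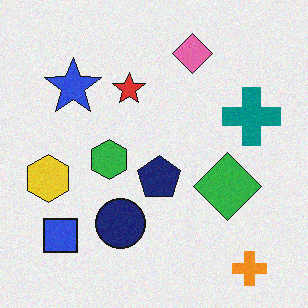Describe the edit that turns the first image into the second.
Degraded with subtle gaussian noise.

Random speckle covers the whole image, including the flat background.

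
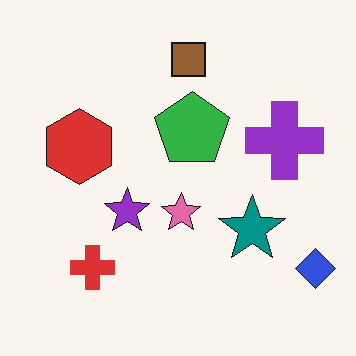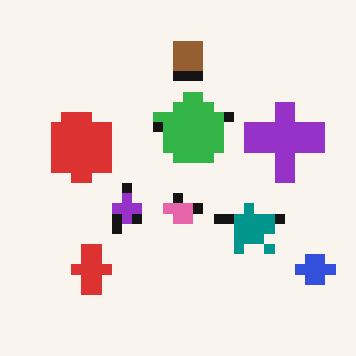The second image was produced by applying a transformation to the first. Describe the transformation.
It was coarsely pixelated.

Shapes are reduced to large square blocks; fine edges and outlines are lost — a downscale-then-upscale (mosaic) effect.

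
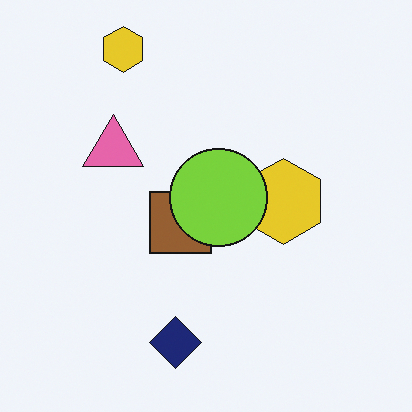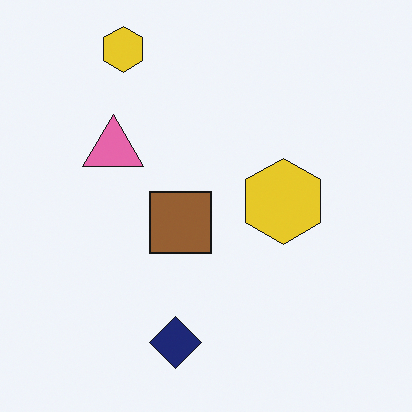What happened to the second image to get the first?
The transformation is: overlaid with an additional lime circle.

A lime circle appears in the first image that is absent from the second.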